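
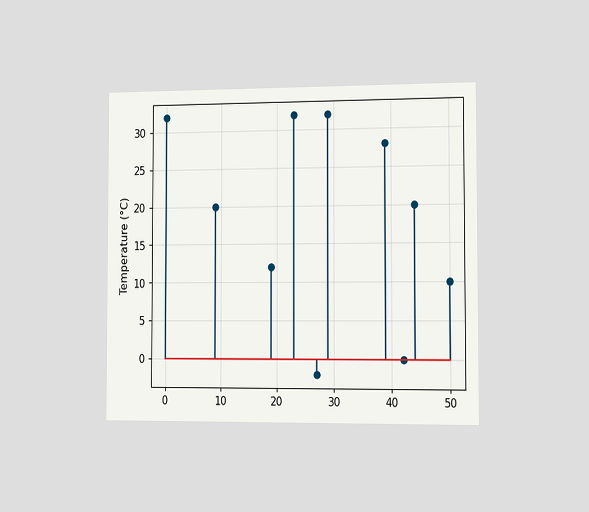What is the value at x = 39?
28°C

The chart is viewed slightly from the right. The stem at x=39 reaches 28°C.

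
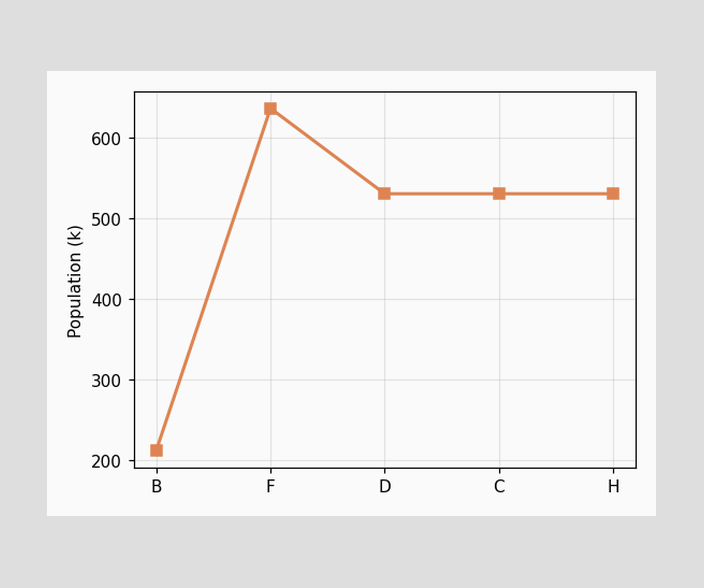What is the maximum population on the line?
636k

The highest point is at F, and reading across to the y-axis gives 636k.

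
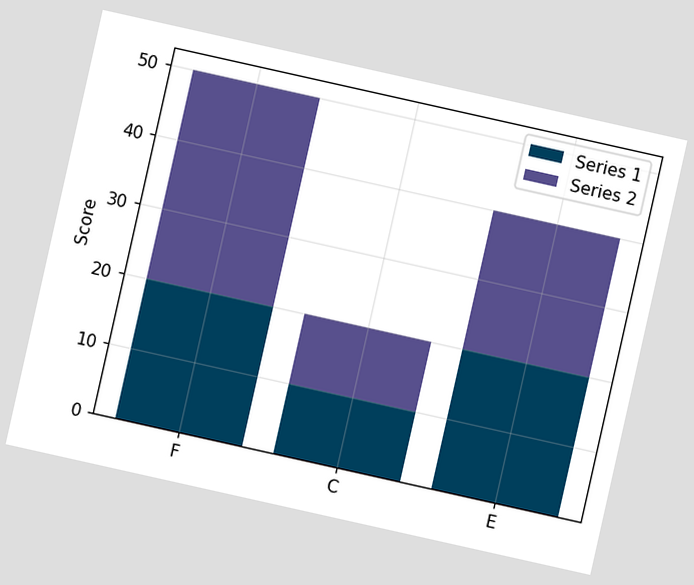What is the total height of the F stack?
The chart is tilted about 13° clockwise. The F stack's top reaches 50 on the y-axis.

50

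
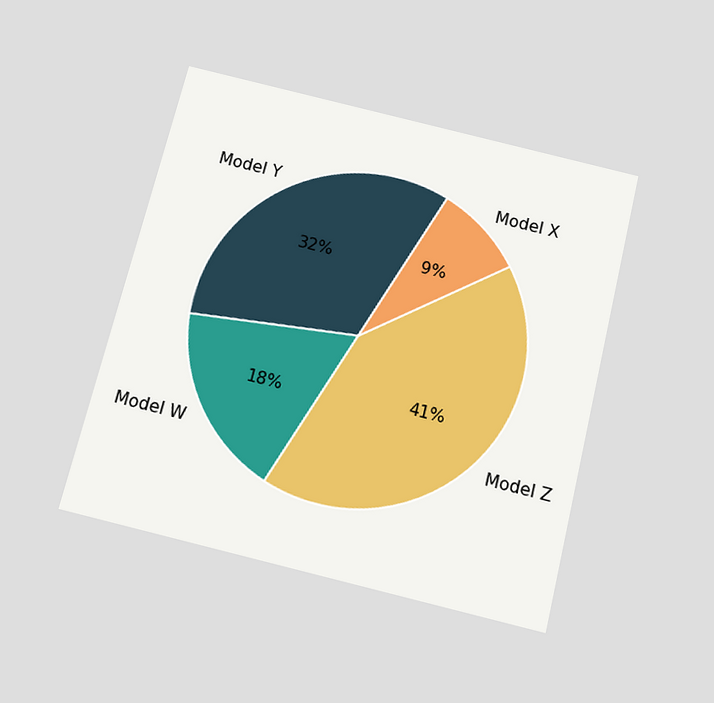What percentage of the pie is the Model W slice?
18%

The chart is tilted about 14° clockwise and viewed slightly from below. The Model W slice takes up 18% of the pie.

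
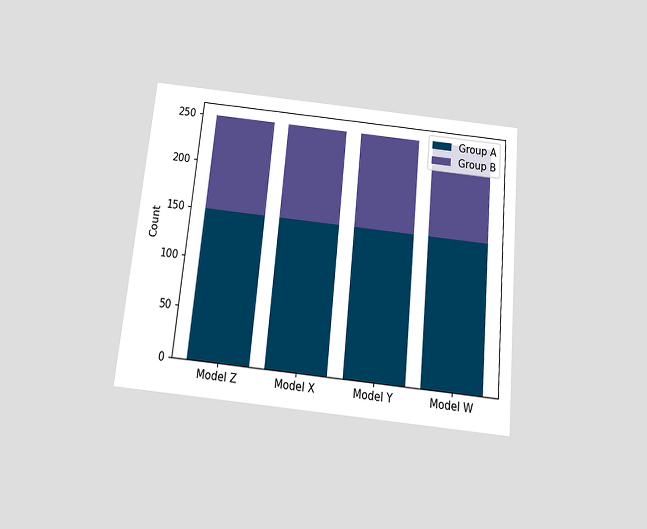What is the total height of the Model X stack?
250

The chart is tilted about 6° clockwise and viewed slightly from below. The Model X stack's top reaches 250 on the y-axis.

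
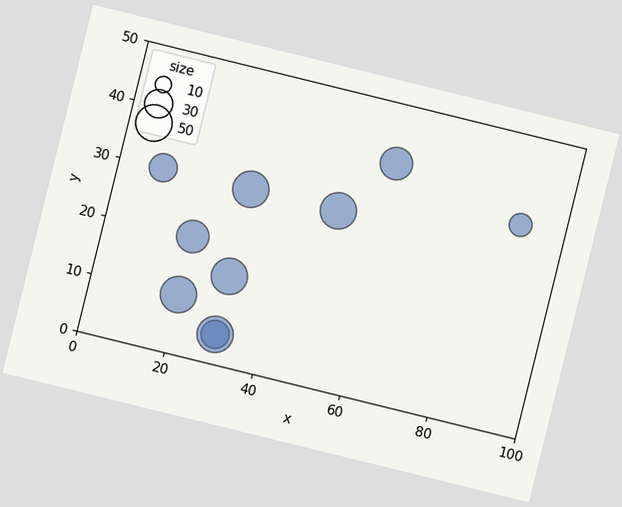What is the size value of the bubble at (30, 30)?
The chart is tilted about 14° clockwise. Matching the bubble at (30, 30) against the size legend gives 50.

50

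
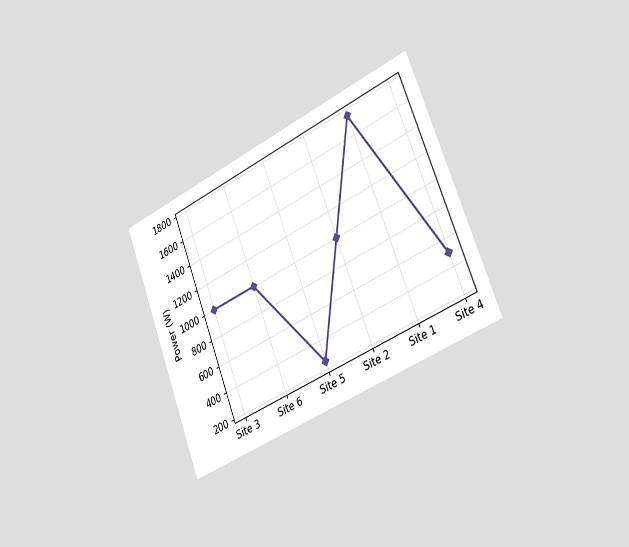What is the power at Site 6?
1000W

The chart is tilted about 22° counter-clockwise and viewed slightly from the right. At Site 6, the line is at 1000W.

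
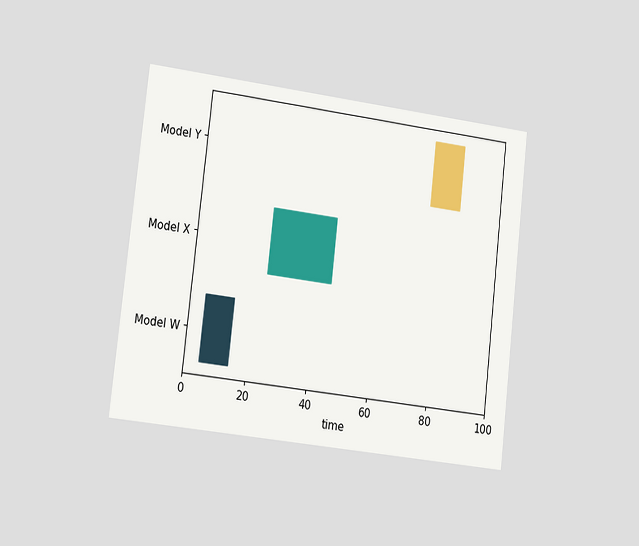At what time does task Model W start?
The chart is tilted about 7° clockwise and viewed slightly from the left. The Model W bar begins at t=5.

5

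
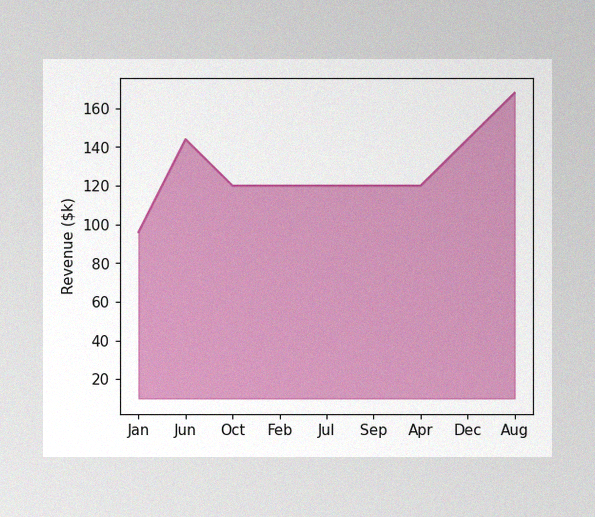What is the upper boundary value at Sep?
The image has some photo noise and uneven lighting. At Sep the upper boundary is at $120k.

$120k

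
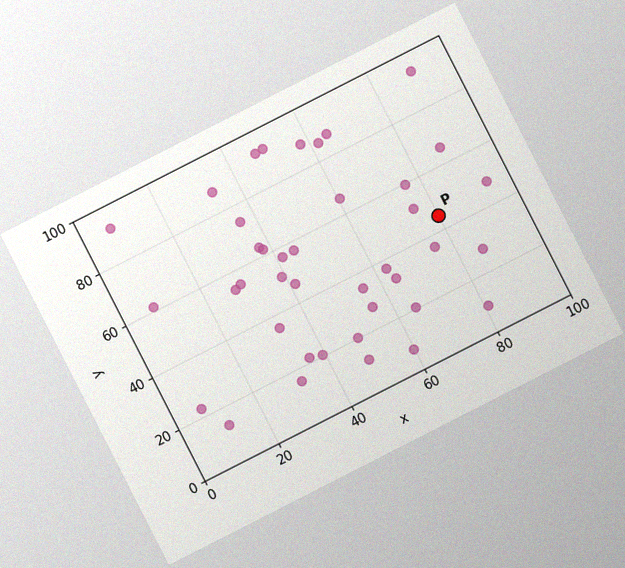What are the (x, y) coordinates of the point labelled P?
(80, 45)

The chart is tilted about 27° counter-clockwise, with some photo noise. Following the gridlines from P to each axis, P sits at (80, 45).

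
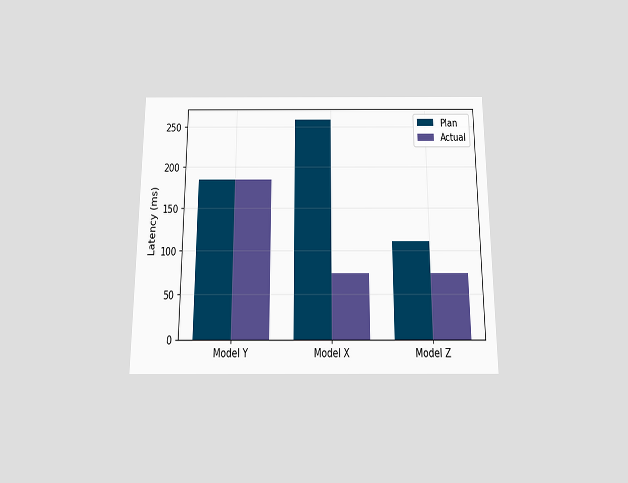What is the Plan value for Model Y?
The chart is viewed slightly from below. The Plan bar at Model Y reaches 185ms on the y-axis.

185ms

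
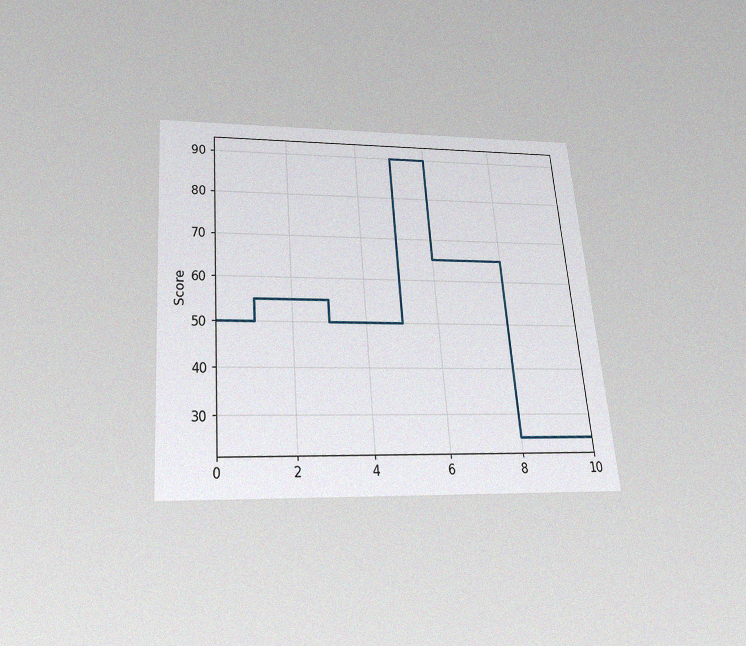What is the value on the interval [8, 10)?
The chart is tilted about 5° counter-clockwise and viewed slightly from below, with some photo noise. On [8, 10) the step sits at 25.

25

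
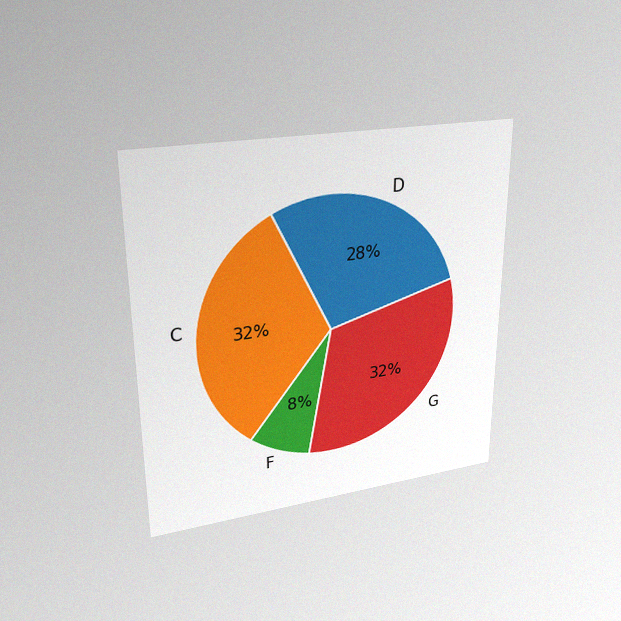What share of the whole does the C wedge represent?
32%

The chart is viewed at a slight angle, with some photo noise. The C slice takes up 32% of the pie.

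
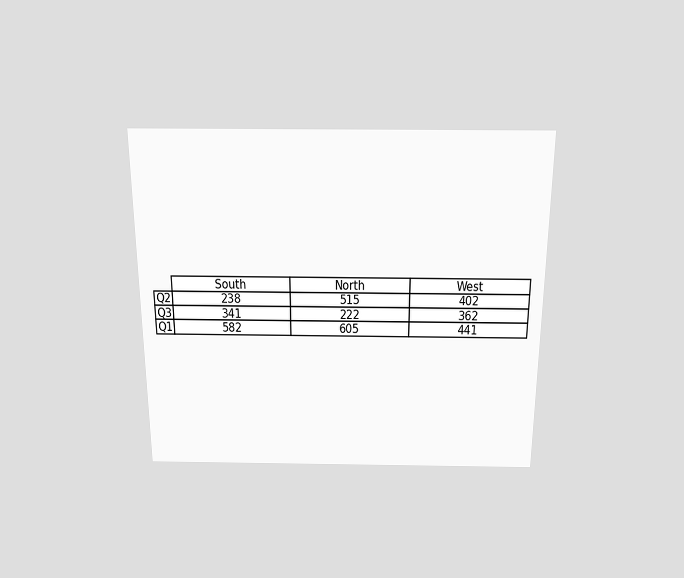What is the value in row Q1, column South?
The chart is viewed slightly from above. The (Q1, South) cell reads 582.

582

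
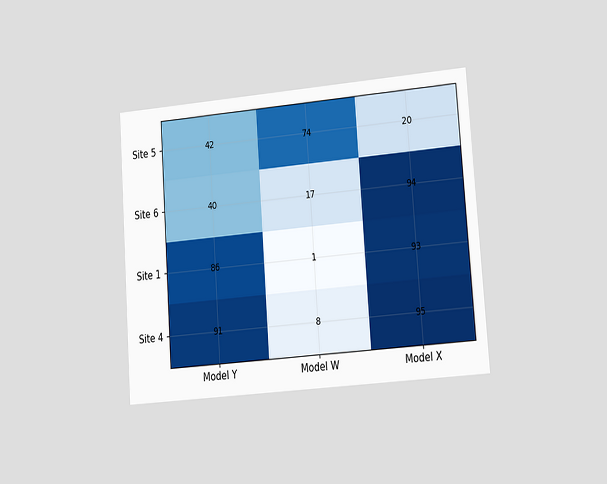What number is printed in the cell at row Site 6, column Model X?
The chart is tilted about 4° counter-clockwise and viewed at a slight angle. The (Site 6, Model X) cell reads 94.

94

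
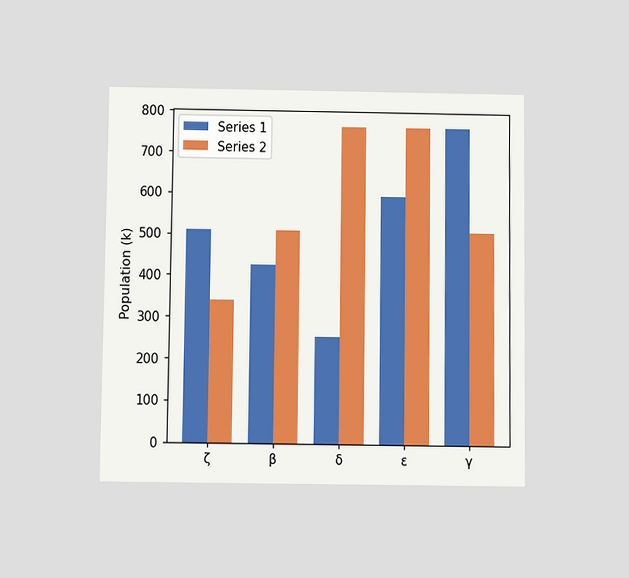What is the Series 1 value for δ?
255k

The chart is viewed slightly from below. The Series 1 bar at δ reaches 255k on the y-axis.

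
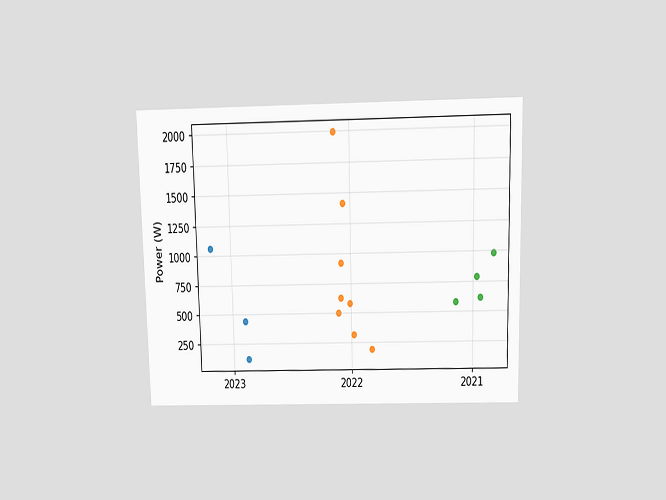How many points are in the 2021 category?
4

The chart is viewed slightly from above. Counting the markers in the 2021 column gives 4.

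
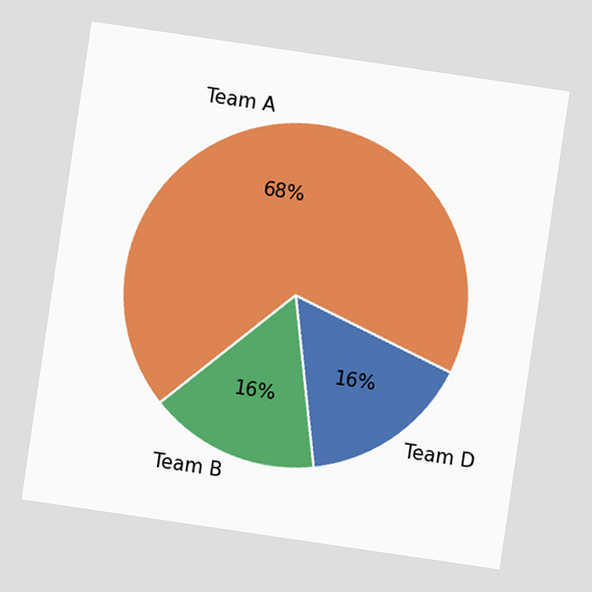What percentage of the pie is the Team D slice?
The chart is tilted about 8° clockwise. The Team D slice takes up 16% of the pie.

16%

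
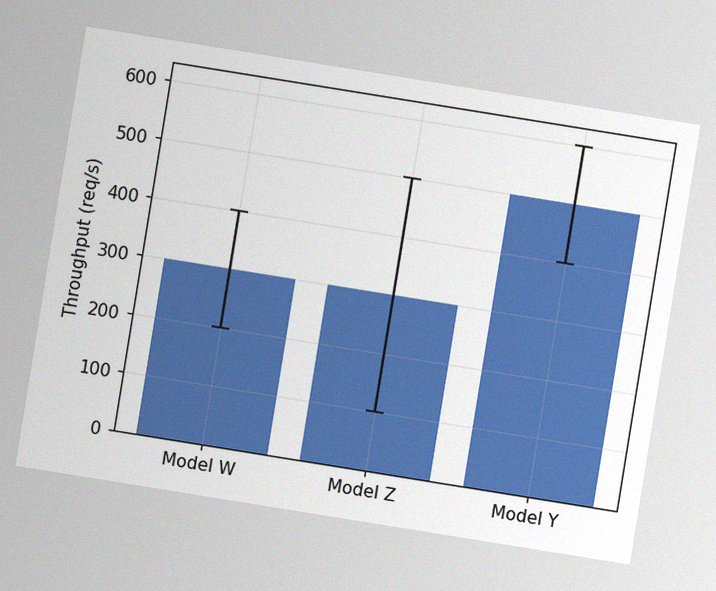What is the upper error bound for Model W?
The chart is tilted about 9° clockwise, with some photo noise. The Model W bar's upper whisker reaches 400req/s.

400req/s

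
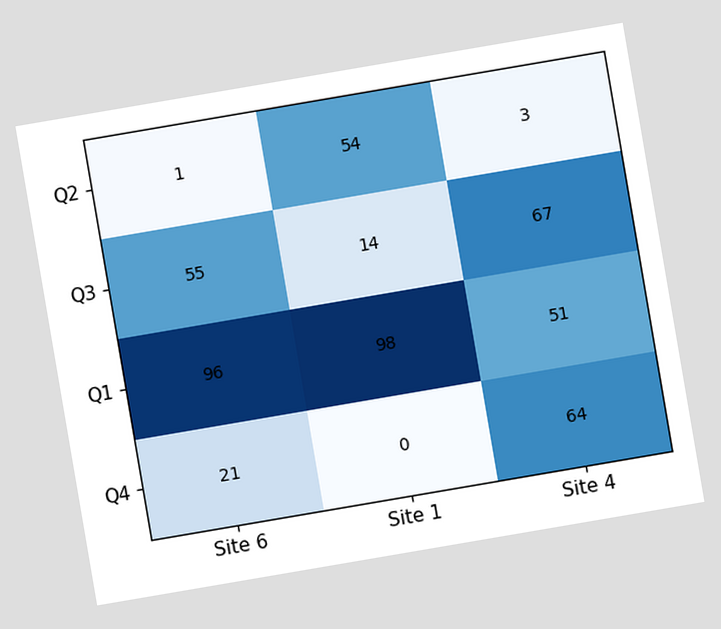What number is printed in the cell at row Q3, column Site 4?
The chart is tilted about 10° counter-clockwise. The (Q3, Site 4) cell reads 67.

67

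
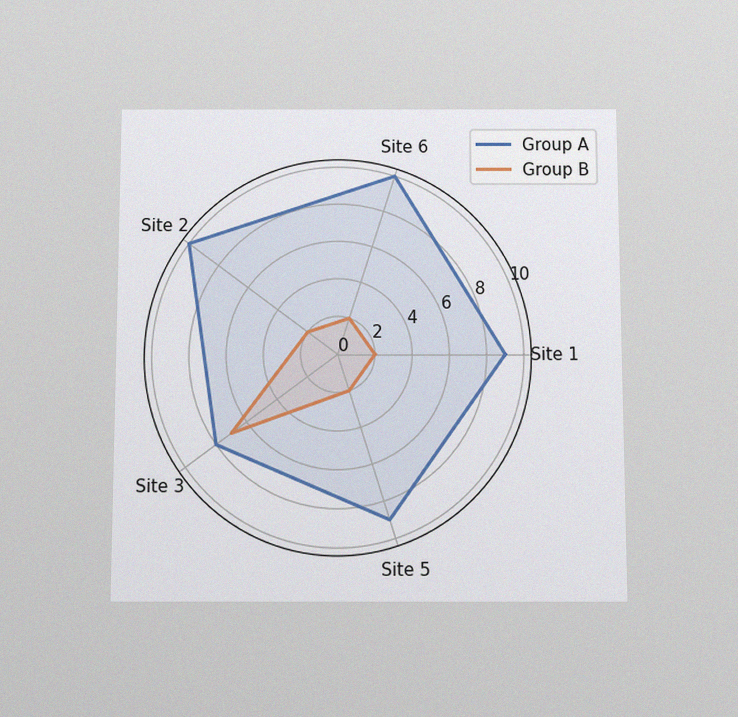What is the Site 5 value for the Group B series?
The chart is viewed slightly from below, with some photo noise. On the Site 5 axis, Group B reaches 2.

2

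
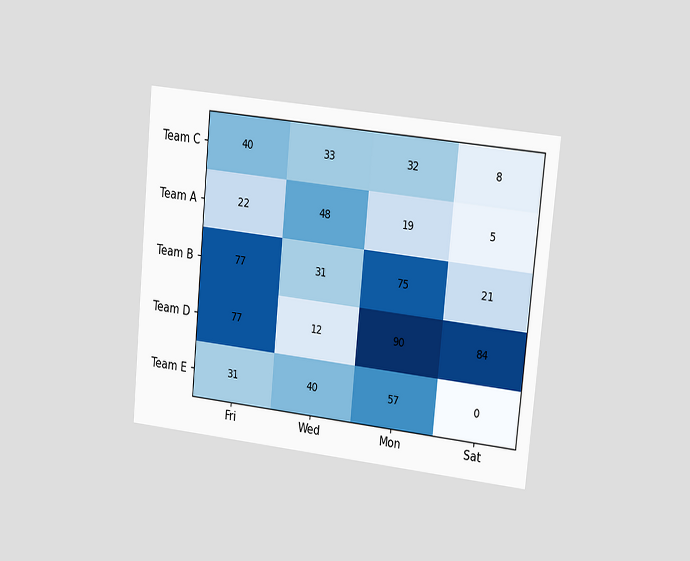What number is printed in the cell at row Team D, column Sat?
The chart is tilted about 5° clockwise and viewed slightly from the right. The (Team D, Sat) cell reads 84.

84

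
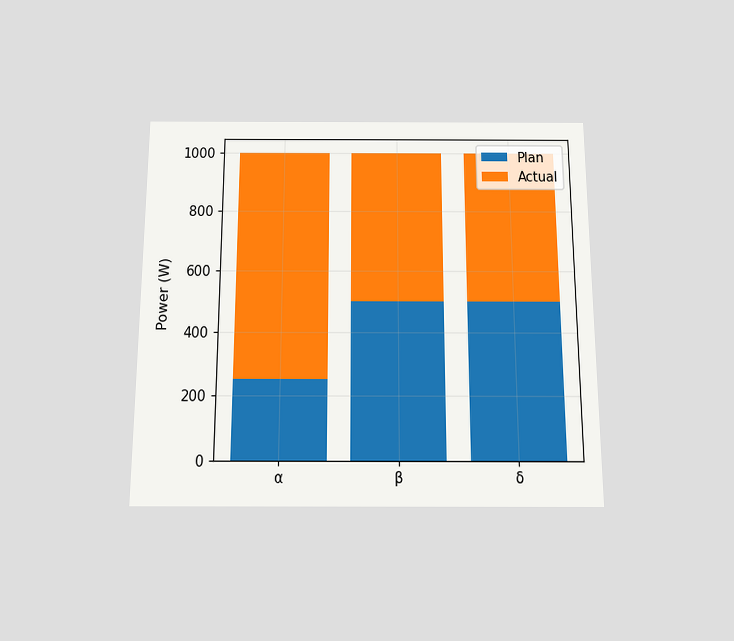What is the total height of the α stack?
The chart is viewed slightly from below. The α stack's top reaches 1000W on the y-axis.

1000W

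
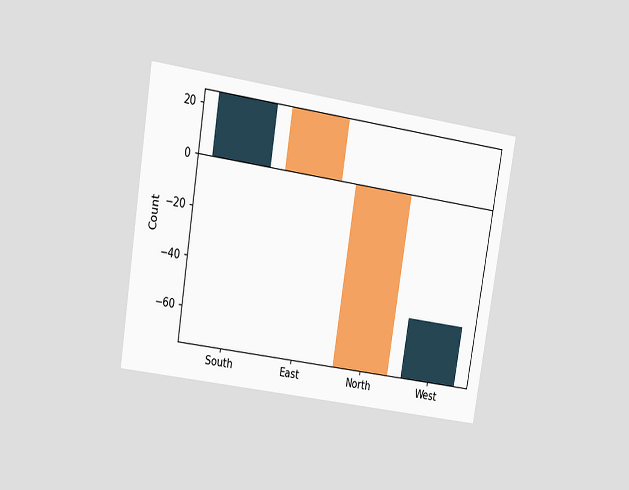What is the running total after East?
0

The chart is tilted about 9° clockwise and viewed at a slight angle. After East the running total reaches 0.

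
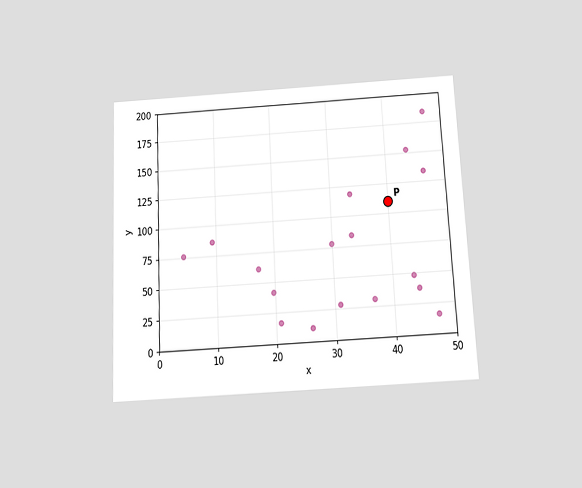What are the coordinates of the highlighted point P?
The chart is tilted about 3° counter-clockwise and viewed slightly from below. Following the gridlines from P to each axis, P sits at (40, 110).

(40, 110)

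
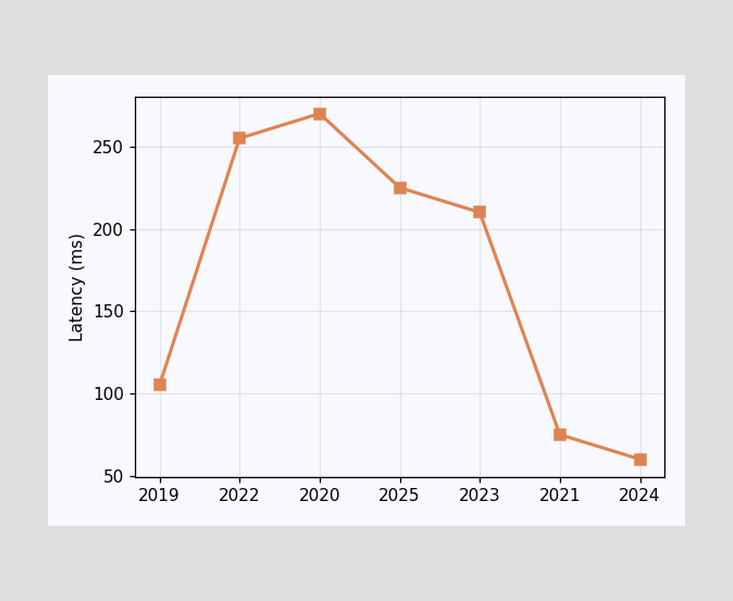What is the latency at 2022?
255ms

At 2022, the line is at 255ms.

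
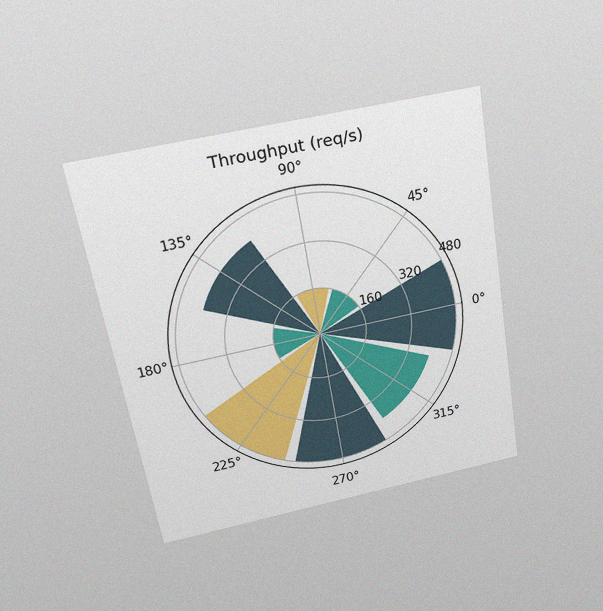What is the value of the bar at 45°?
160req/s

The chart is tilted about 10° counter-clockwise and viewed slightly from above, with some photo noise. The bar at 45° reaches 160req/s on the radial axis.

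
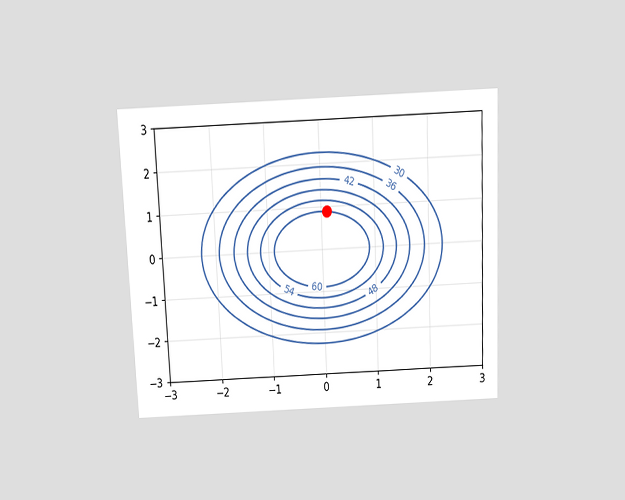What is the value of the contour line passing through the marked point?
The chart is tilted about 3° counter-clockwise and viewed slightly from above. The marked point sits on the contour labelled 60.

60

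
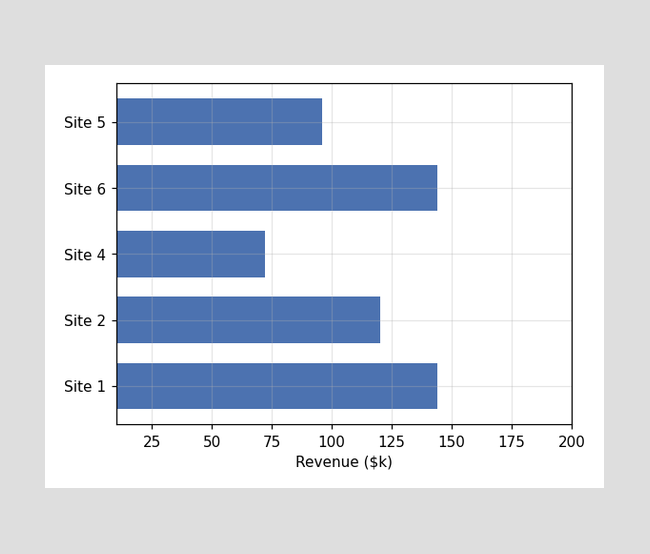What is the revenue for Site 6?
$144k

Reading along the chart's x-axis, the Site 6 bar reaches $144k.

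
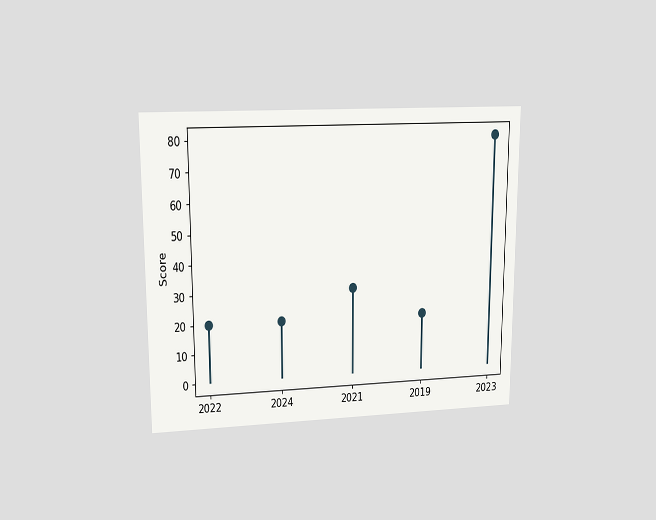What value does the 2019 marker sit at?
The chart is viewed at a slight angle. The 2019 marker sits at 20.

20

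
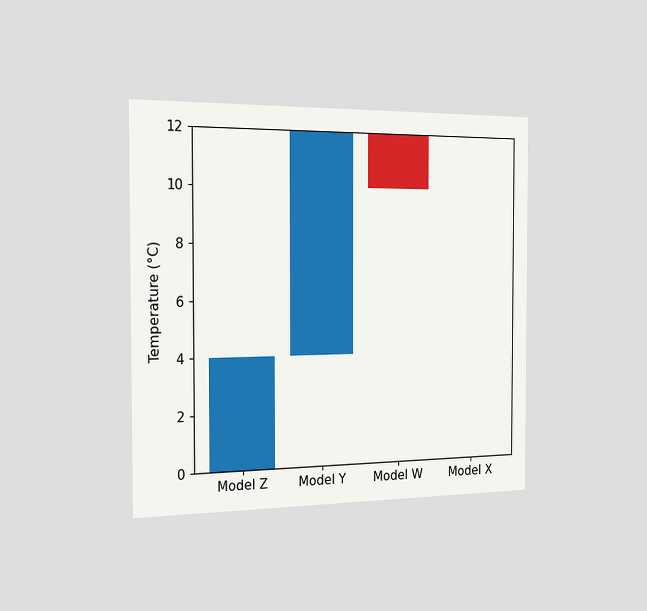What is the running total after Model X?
The chart is viewed slightly from the left. After Model X the running total reaches 10°C.

10°C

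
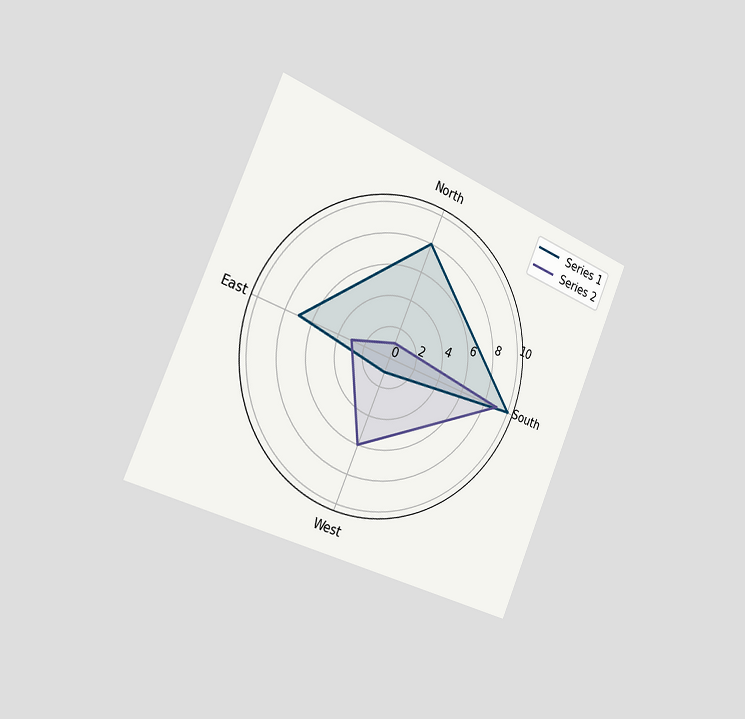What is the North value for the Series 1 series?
The chart is tilted about 23° clockwise and viewed slightly from the left. On the North axis, Series 1 reaches 8.

8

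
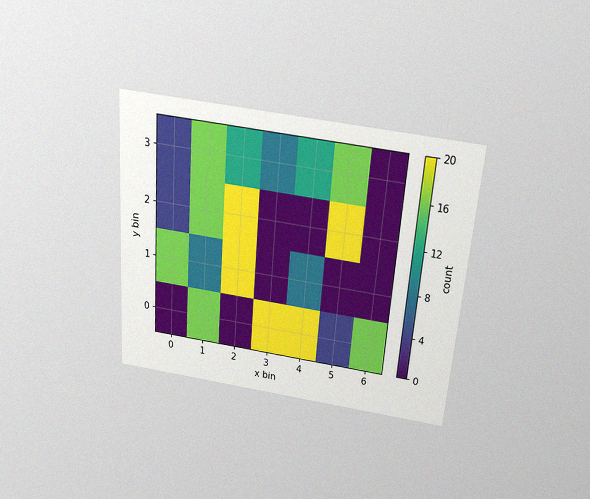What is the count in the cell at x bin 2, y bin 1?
The chart is tilted about 4° clockwise and viewed slightly from above, with some photo noise. Matching the cell (2, 1) against the colorbar gives 20.

20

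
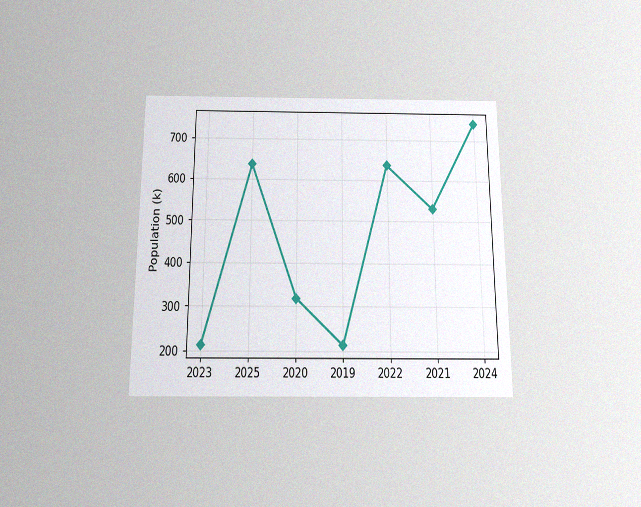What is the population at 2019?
The chart is viewed slightly from below, with some photo noise. At 2019, the line is at 212k.

212k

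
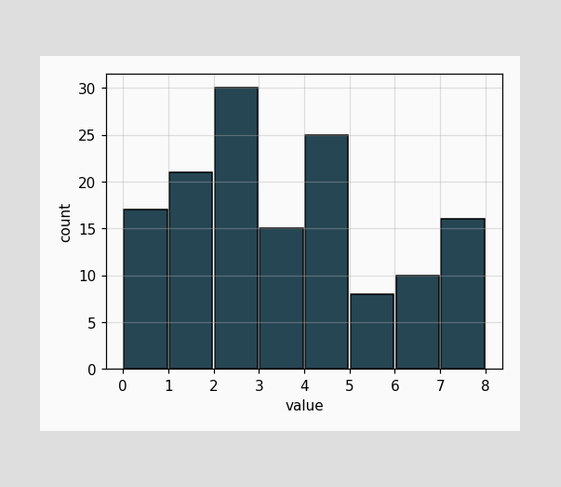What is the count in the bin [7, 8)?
The [7, 8) bin has height 16.

16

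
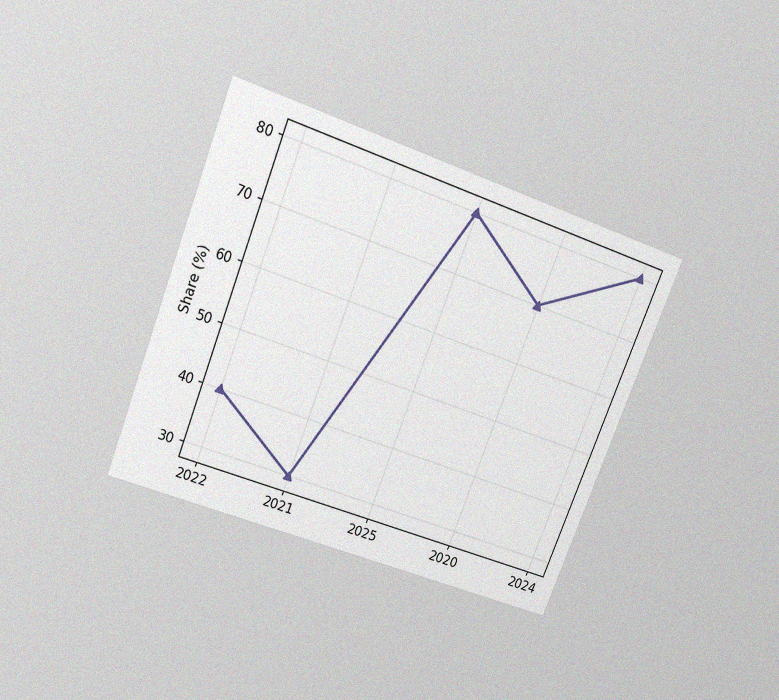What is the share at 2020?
70%

The chart is tilted about 21° clockwise and viewed slightly from above, with some photo noise. At 2020, the line is at 70%.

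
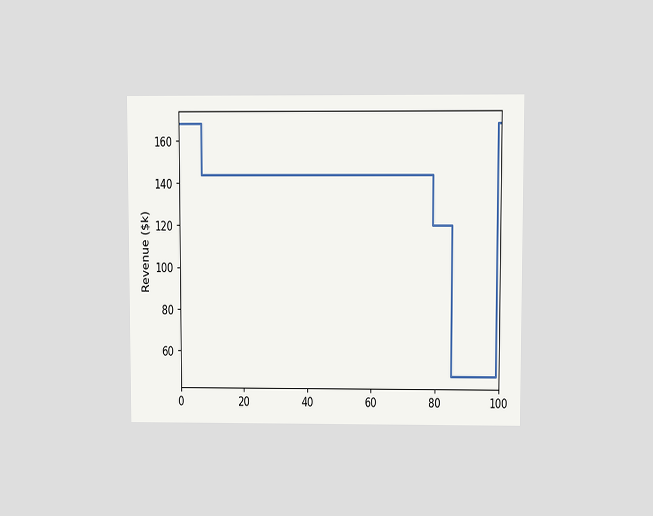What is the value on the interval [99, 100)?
The chart is viewed at a slight angle. On [99, 100) the step sits at $168k.

$168k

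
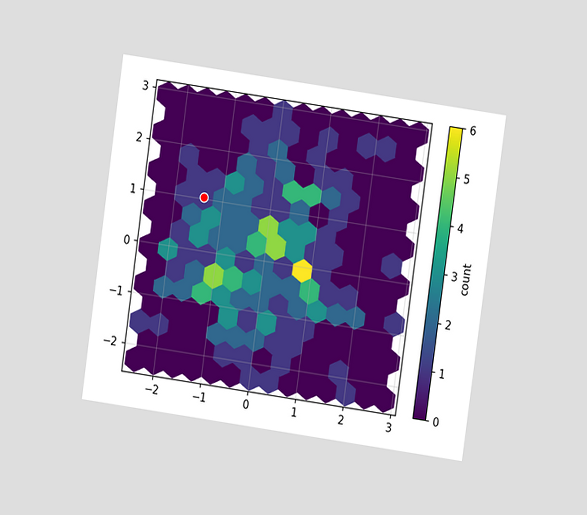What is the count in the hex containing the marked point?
1

The chart is tilted about 8° clockwise and viewed at a slight angle. The marked hex reads 1 on the colorbar.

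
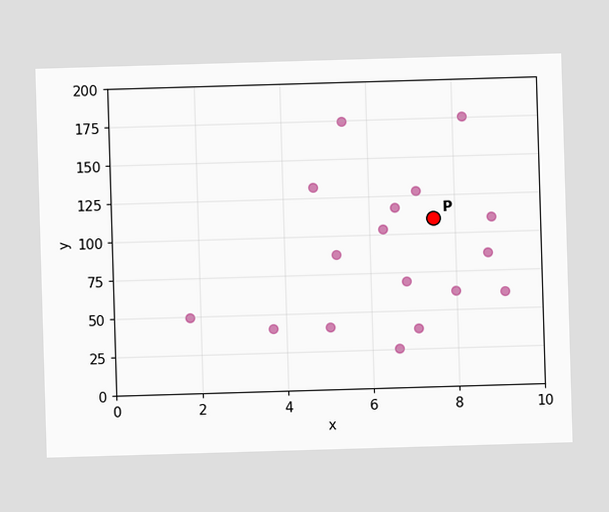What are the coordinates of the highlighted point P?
Following the gridlines from P to each axis, P sits at (7.5, 110).

(7.5, 110)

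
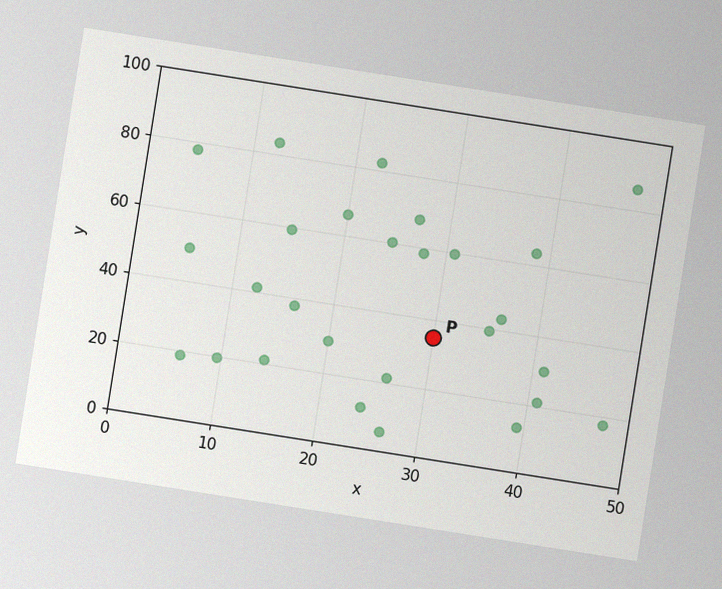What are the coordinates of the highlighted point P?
The chart is tilted about 9° clockwise, with some photo noise. Following the gridlines from P to each axis, P sits at (30, 35).

(30, 35)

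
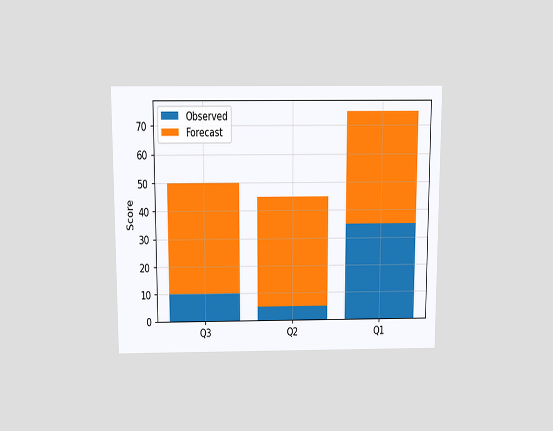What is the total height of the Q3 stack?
The chart is viewed slightly from above. The Q3 stack's top reaches 50 on the y-axis.

50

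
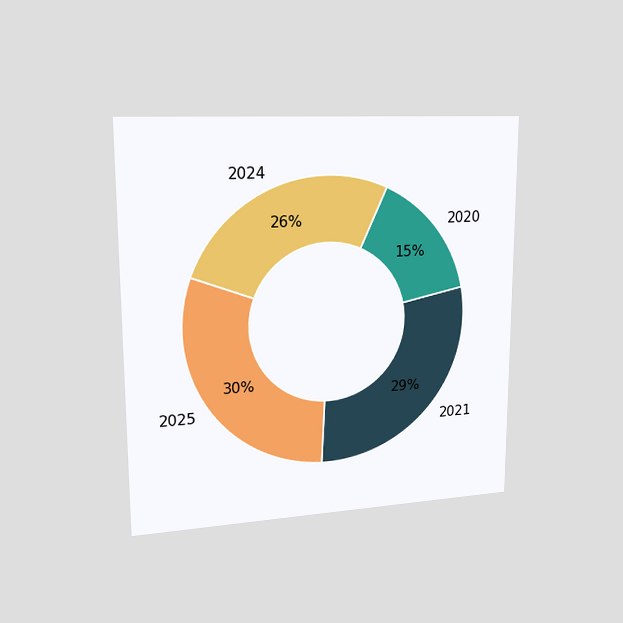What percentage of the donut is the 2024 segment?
26%

The chart is viewed slightly from the left. The 2024 segment takes up 26% of the ring.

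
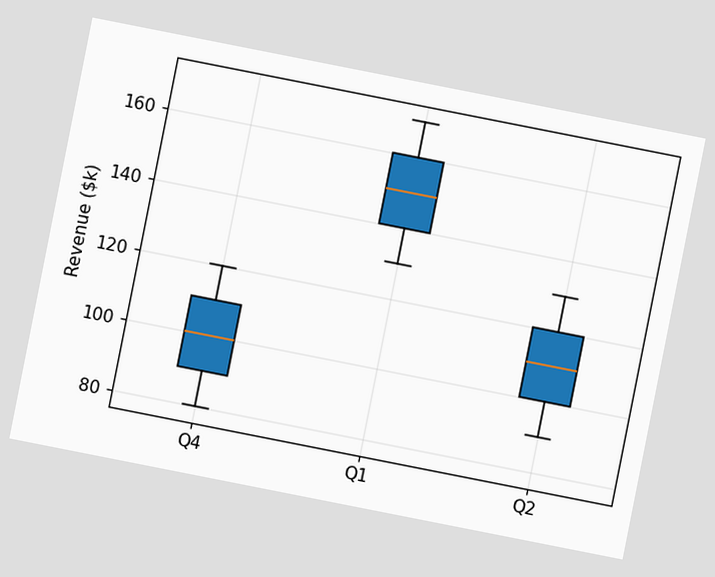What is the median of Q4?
The chart is tilted about 11° clockwise. The median line in the Q4 box sits at $100k.

$100k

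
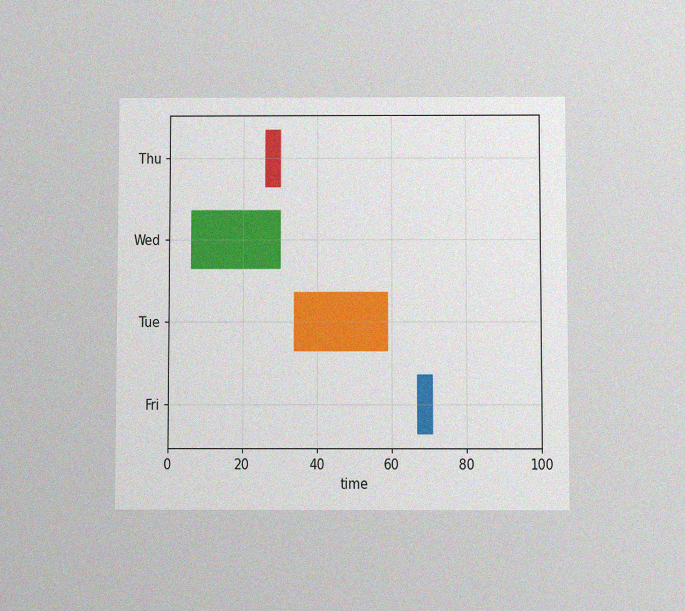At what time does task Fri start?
67

The chart is viewed slightly from below, with some photo noise. The Fri bar begins at t=67.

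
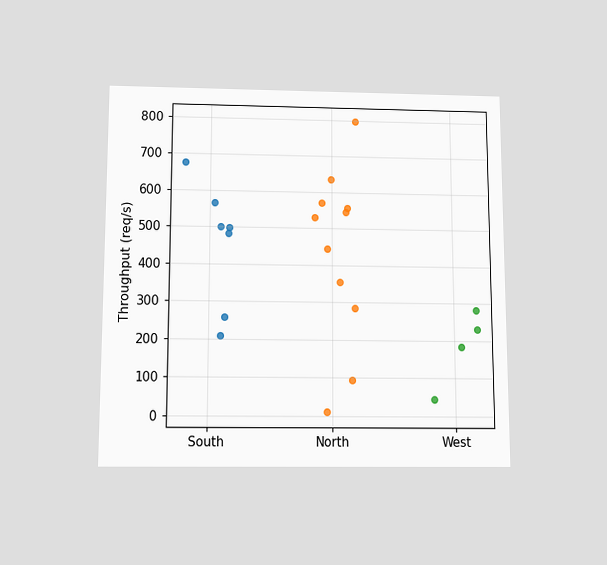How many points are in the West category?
4

The chart is viewed slightly from below. Counting the markers in the West column gives 4.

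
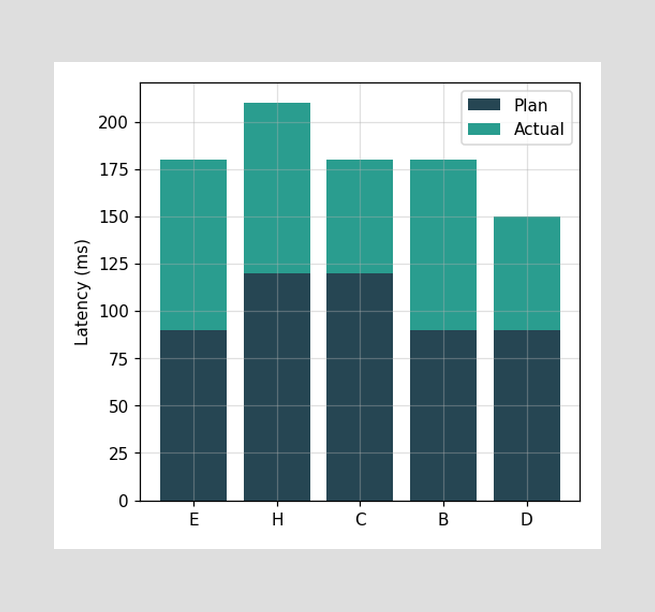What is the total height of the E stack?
180ms

The E stack's top reaches 180ms on the y-axis.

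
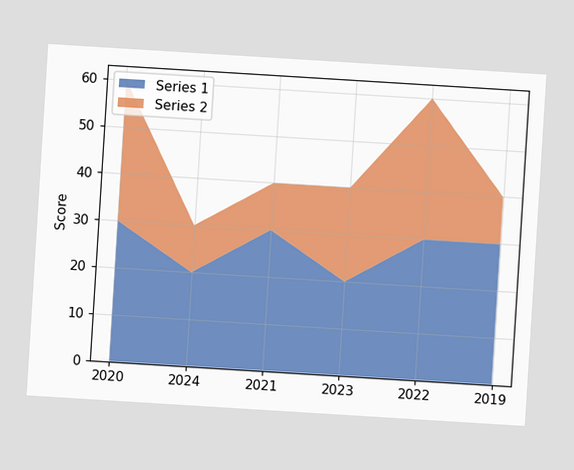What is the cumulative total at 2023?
40

The chart is tilted about 4° clockwise. The stacked total at 2023 reaches 40.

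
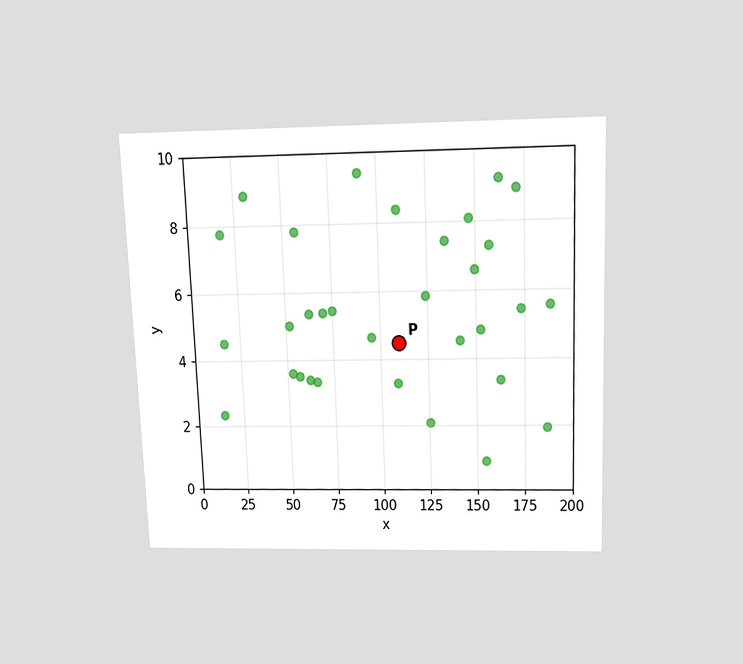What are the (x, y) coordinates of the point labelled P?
(110, 4.5)

The chart is tilted about 2° counter-clockwise and viewed slightly from above. Following the gridlines from P to each axis, P sits at (110, 4.5).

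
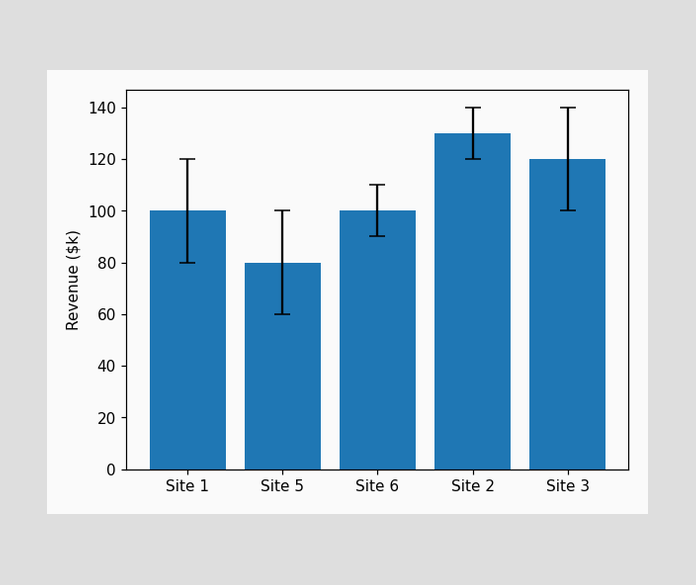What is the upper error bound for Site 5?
$100k

The Site 5 bar's upper whisker reaches $100k.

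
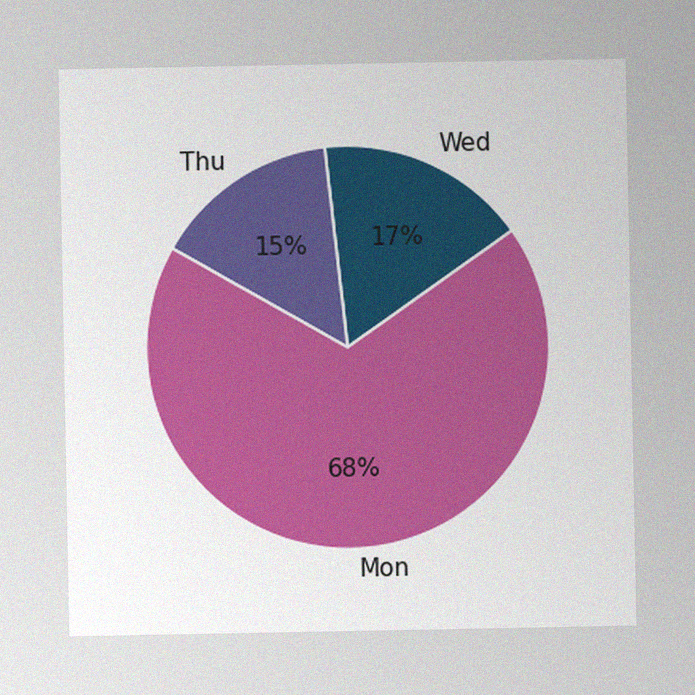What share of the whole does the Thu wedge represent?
15%

The image has some photo noise and uneven lighting. The Thu slice takes up 15% of the pie.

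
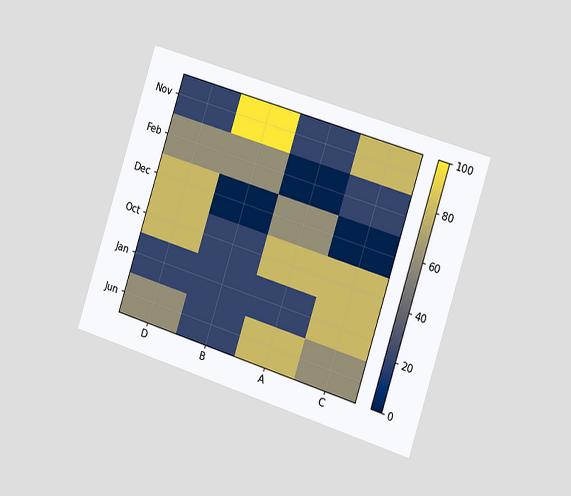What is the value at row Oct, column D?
The chart is tilted about 18° clockwise and viewed slightly from the right. Matching cell (Oct, D) against the colorbar gives 80.

80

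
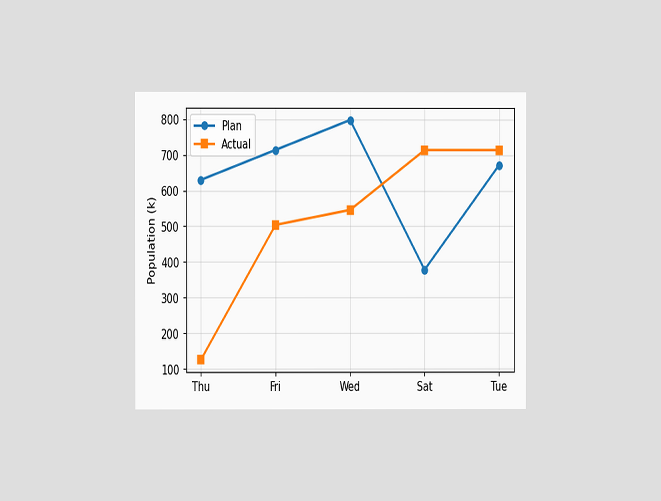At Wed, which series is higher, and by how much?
The chart is viewed at a slight angle. At Wed, Plan sits above the other line by 252k.

Plan, by 252k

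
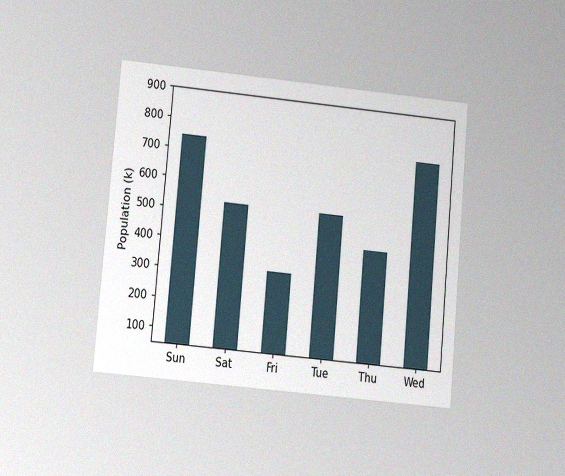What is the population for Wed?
742k

The chart is tilted about 5° clockwise and viewed at a slight angle, with some photo noise. Reading along the chart's y-axis, the Wed bar reaches 742k.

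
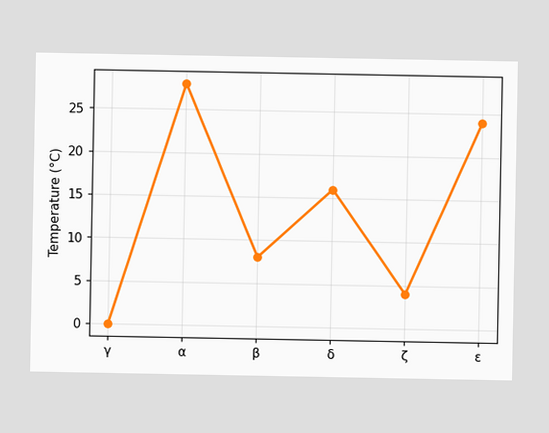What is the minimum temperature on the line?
0°C

The lowest point is at γ, and reading across to the y-axis gives 0°C.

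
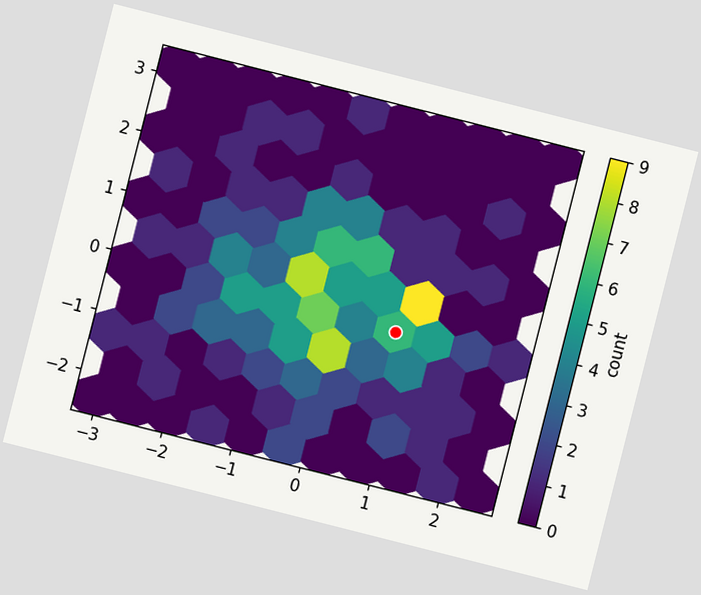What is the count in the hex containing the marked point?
The chart is tilted about 14° clockwise. The marked hex reads 6 on the colorbar.

6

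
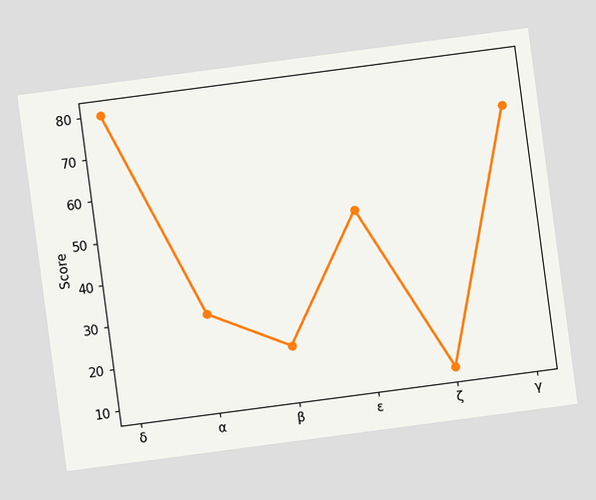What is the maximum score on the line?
80

The chart is tilted about 8° counter-clockwise. The highest point is at δ, and reading across to the y-axis gives 80.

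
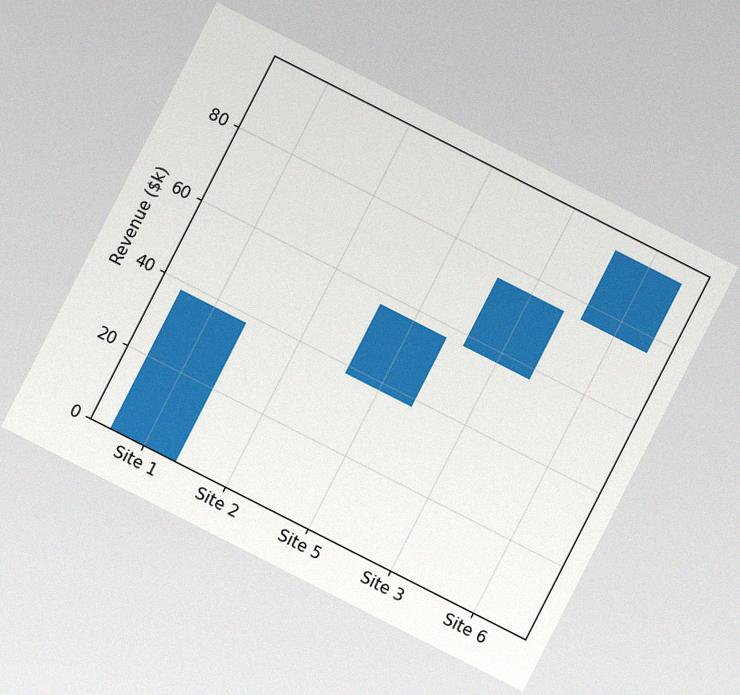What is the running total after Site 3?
$76k

The chart is tilted about 27° clockwise, with some photo noise. After Site 3 the running total reaches $76k.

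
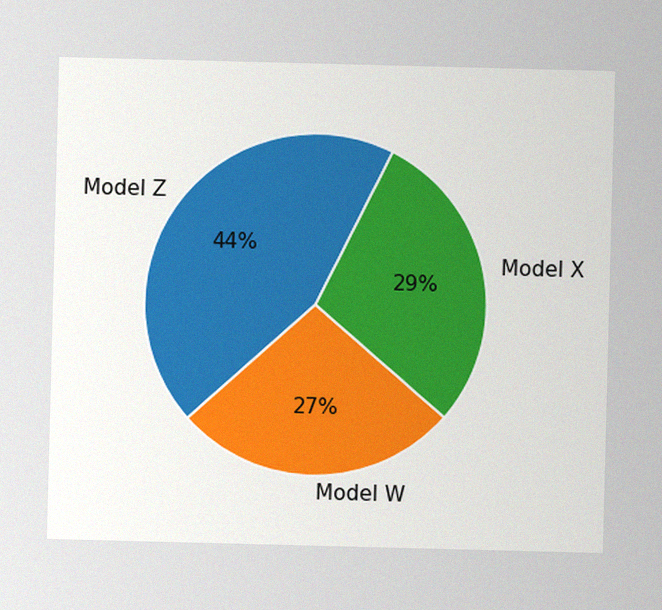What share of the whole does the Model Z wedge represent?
44%

The image has some photo noise and uneven lighting. The Model Z slice takes up 44% of the pie.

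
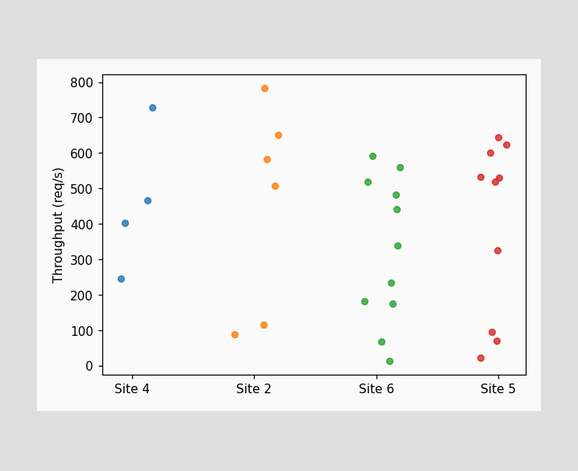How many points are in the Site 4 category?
4

Counting the markers in the Site 4 column gives 4.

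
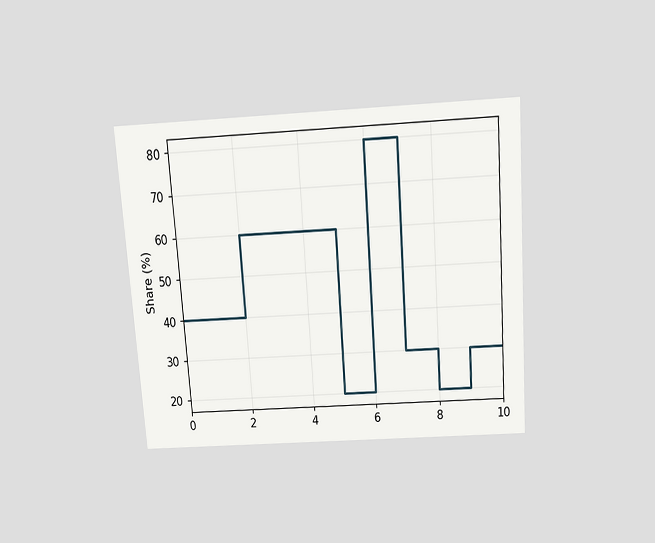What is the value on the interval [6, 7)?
80%

The chart is tilted about 4° counter-clockwise and viewed slightly from above. On [6, 7) the step sits at 80%.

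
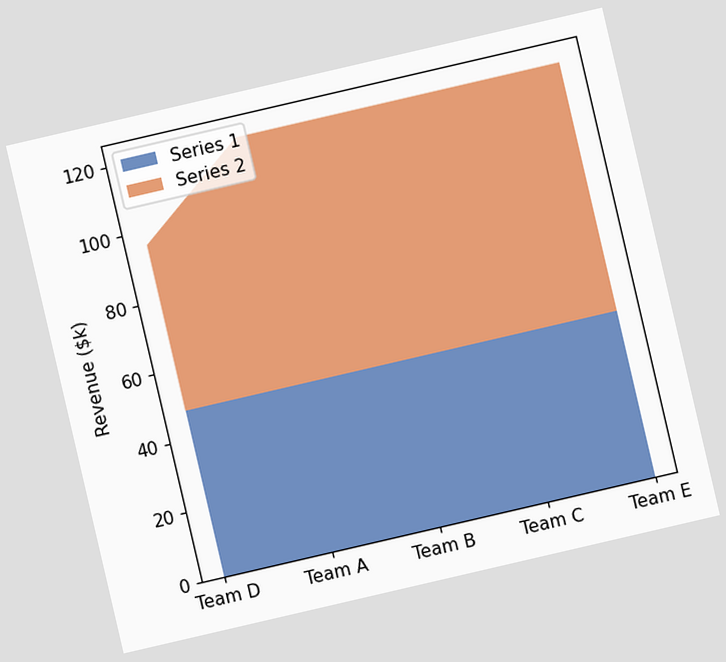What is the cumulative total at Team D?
The chart is tilted about 13° counter-clockwise. The stacked total at Team D reaches $96k.

$96k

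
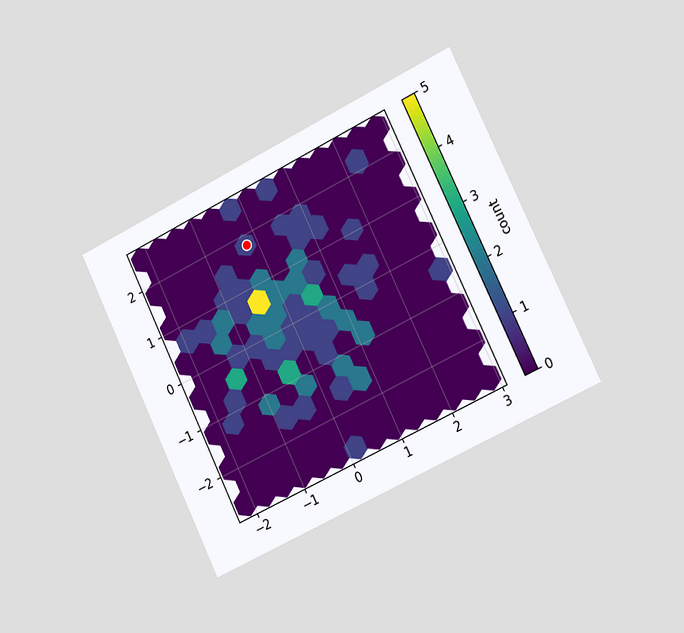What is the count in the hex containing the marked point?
1

The chart is tilted about 26° counter-clockwise and viewed slightly from the right. The marked hex reads 1 on the colorbar.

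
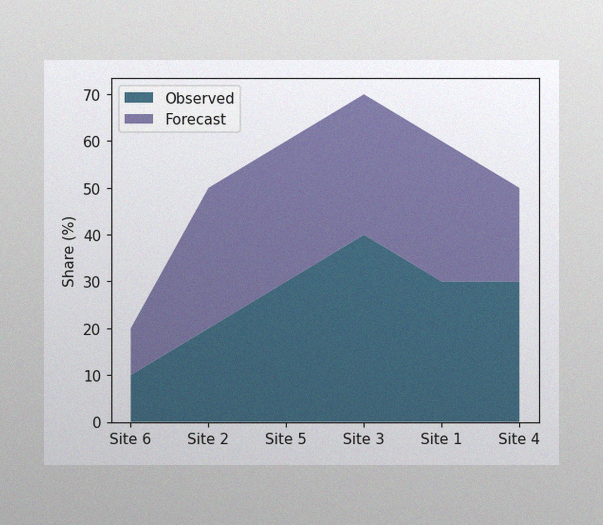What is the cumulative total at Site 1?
The image has some photo noise and uneven lighting. The stacked total at Site 1 reaches 60%.

60%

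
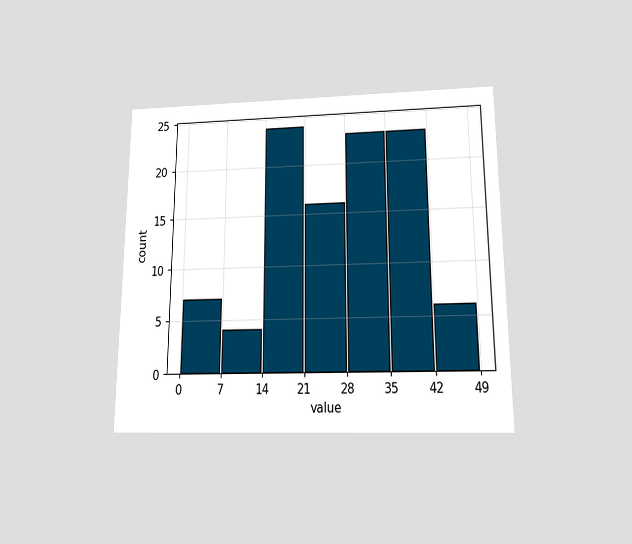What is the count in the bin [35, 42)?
23

The chart is viewed slightly from below. The [35, 42) bin has height 23.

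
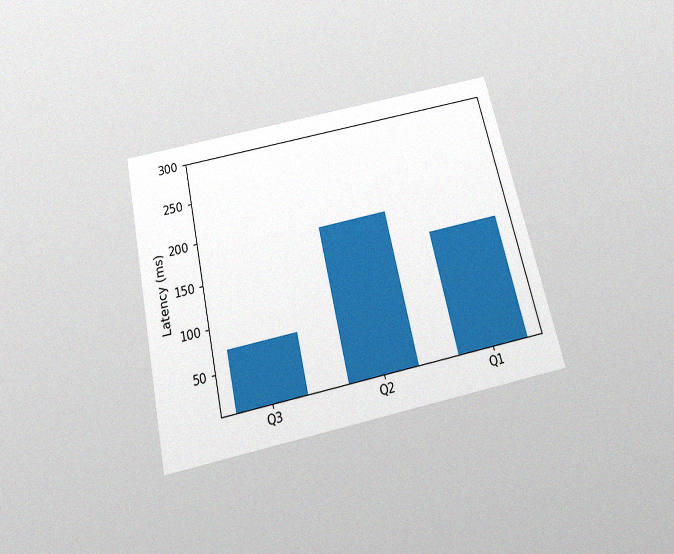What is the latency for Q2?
The chart is tilted about 13° counter-clockwise and viewed slightly from below, with some photo noise. Reading along the chart's y-axis, the Q2 bar reaches 185ms.

185ms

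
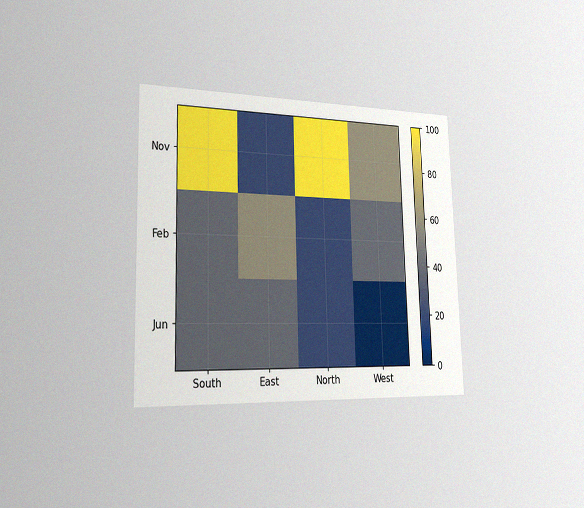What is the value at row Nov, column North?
100

The chart is viewed slightly from the left, with some photo noise. Matching cell (Nov, North) against the colorbar gives 100.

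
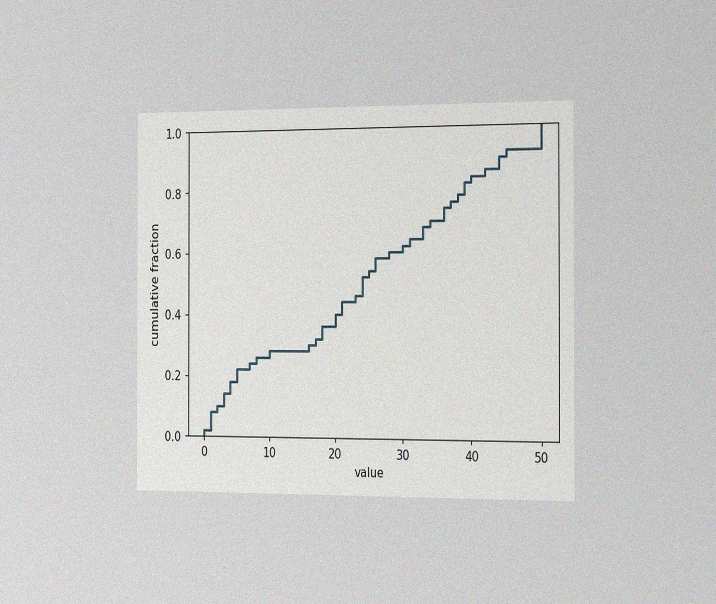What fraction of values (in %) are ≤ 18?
36%

The chart is viewed slightly from the right, with some photo noise. At x=18 the ECDF step is at 36%.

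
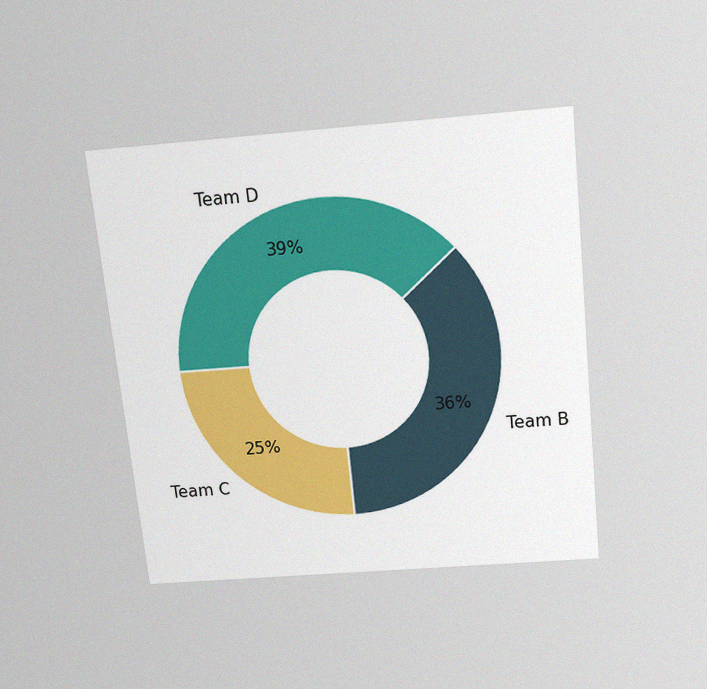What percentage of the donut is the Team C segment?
The chart is tilted about 6° counter-clockwise and viewed slightly from above, with some photo noise. The Team C segment takes up 25% of the ring.

25%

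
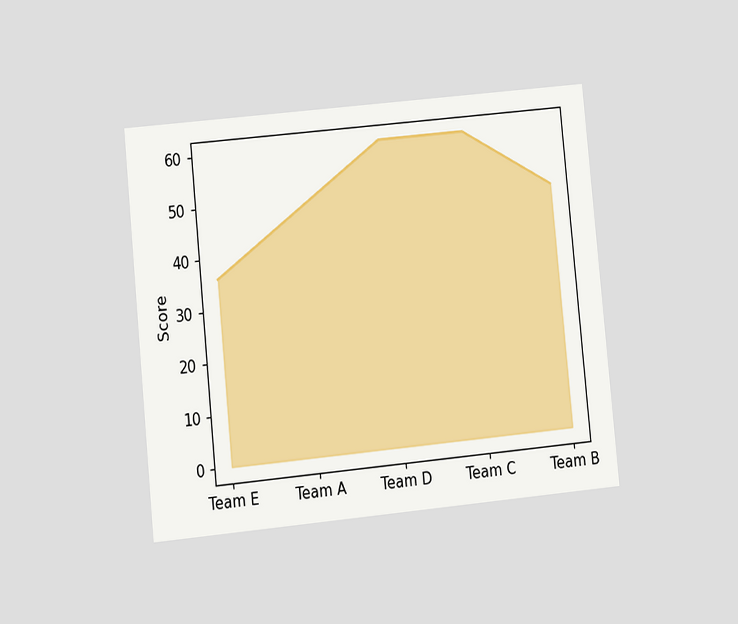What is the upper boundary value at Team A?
The chart is tilted about 6° counter-clockwise and viewed at a slight angle. At Team A the upper boundary is at 48.

48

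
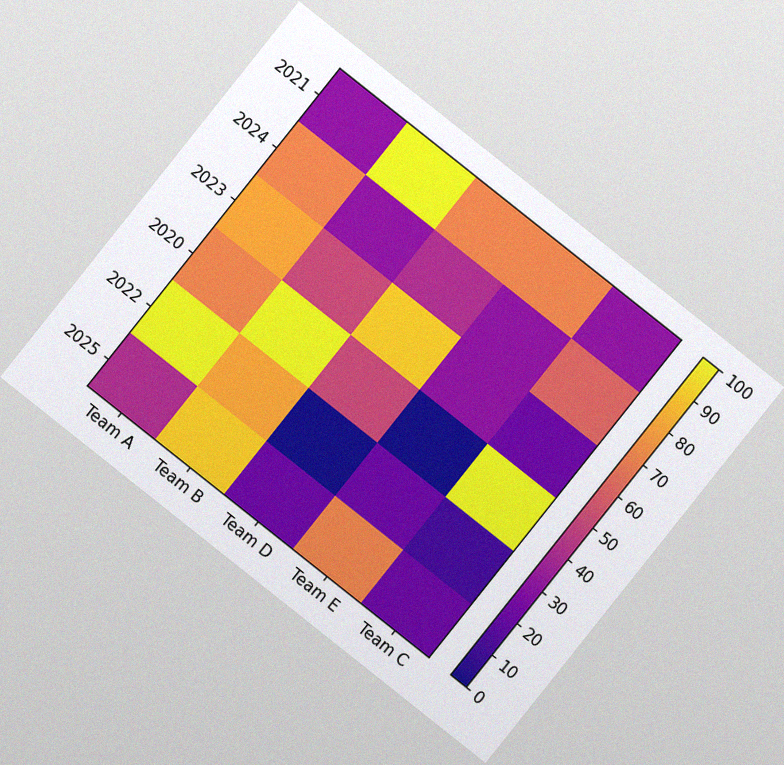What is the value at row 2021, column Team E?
The chart is tilted about 38° clockwise, with some photo noise. Matching cell (2021, Team E) against the colorbar gives 70.

70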